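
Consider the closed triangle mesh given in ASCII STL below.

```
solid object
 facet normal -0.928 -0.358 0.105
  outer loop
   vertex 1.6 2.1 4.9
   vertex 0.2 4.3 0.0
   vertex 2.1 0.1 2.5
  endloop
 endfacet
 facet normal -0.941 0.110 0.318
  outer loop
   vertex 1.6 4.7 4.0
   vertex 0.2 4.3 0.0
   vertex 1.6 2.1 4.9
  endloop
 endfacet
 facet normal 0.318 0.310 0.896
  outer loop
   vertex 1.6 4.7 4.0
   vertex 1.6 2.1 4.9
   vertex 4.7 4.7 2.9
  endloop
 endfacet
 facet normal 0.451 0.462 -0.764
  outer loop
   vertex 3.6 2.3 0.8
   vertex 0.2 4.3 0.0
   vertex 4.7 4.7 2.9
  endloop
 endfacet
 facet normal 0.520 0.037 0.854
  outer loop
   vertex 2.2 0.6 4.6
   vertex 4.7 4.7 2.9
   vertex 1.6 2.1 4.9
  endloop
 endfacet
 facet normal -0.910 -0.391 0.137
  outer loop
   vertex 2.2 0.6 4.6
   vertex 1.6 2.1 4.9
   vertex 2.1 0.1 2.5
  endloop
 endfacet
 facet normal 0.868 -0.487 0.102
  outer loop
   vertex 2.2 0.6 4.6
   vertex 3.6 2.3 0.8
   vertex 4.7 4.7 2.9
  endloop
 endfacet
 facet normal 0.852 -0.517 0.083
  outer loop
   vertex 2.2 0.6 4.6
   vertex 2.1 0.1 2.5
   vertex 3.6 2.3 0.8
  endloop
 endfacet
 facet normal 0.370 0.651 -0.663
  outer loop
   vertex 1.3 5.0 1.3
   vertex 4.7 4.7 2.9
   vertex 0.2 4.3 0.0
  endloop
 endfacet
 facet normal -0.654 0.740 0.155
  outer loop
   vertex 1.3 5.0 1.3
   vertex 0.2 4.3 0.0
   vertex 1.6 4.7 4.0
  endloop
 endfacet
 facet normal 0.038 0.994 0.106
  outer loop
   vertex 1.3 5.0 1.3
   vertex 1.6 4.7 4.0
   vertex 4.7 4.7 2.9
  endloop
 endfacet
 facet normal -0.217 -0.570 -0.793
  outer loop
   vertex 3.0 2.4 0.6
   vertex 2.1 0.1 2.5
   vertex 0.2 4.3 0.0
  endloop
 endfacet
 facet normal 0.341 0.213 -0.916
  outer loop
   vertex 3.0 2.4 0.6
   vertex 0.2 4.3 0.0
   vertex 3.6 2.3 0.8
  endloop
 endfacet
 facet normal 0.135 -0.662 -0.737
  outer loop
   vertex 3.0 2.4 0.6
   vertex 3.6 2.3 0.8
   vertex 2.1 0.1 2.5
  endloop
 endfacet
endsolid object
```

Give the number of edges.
21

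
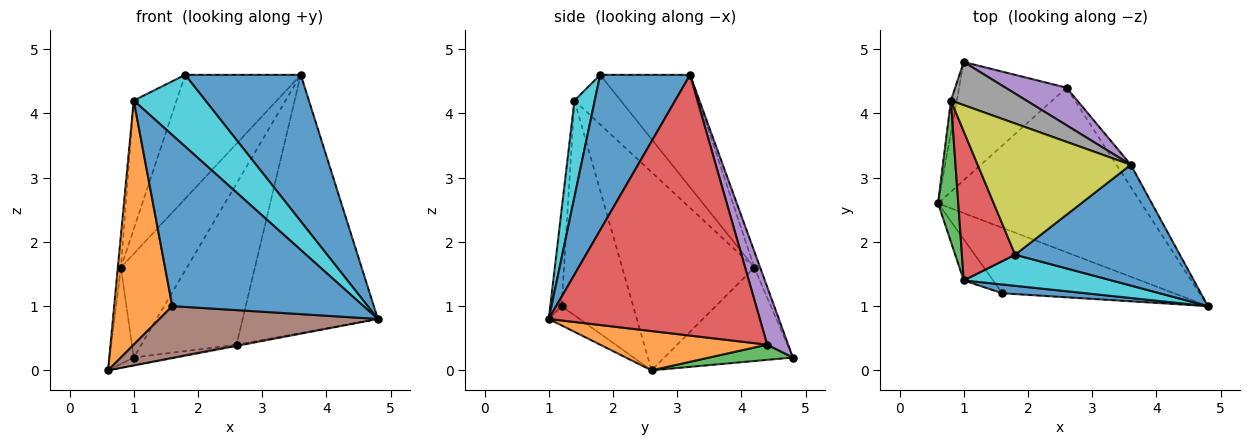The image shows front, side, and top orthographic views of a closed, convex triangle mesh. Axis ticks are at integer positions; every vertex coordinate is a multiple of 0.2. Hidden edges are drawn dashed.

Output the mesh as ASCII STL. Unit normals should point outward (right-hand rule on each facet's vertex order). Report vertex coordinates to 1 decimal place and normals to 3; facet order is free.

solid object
 facet normal 0.515 -0.662 0.546
  outer loop
   vertex 3.6 3.2 4.6
   vertex 1.8 1.8 4.6
   vertex 4.8 1.0 0.8
  endloop
 endfacet
 facet normal 0.190 0.007 -0.982
  outer loop
   vertex 2.6 4.4 0.4
   vertex 4.8 1.0 0.8
   vertex 0.6 2.6 0.0
  endloop
 endfacet
 facet normal 0.140 0.064 -0.988
  outer loop
   vertex 2.6 4.4 0.4
   vertex 0.6 2.6 0.0
   vertex 1.0 4.8 0.2
  endloop
 endfacet
 facet normal 0.841 0.539 -0.046
  outer loop
   vertex 2.6 4.4 0.4
   vertex 3.6 3.2 4.6
   vertex 4.8 1.0 0.8
  endloop
 endfacet
 facet normal 0.210 0.952 0.222
  outer loop
   vertex 2.6 4.4 0.4
   vertex 1.0 4.8 0.2
   vertex 3.6 3.2 4.6
  endloop
 endfacet
 facet normal -0.087 -0.620 -0.780
  outer loop
   vertex 1.6 1.2 1.0
   vertex 0.6 2.6 0.0
   vertex 4.8 1.0 0.8
  endloop
 endfacet
 facet normal -0.981 0.184 -0.061
  outer loop
   vertex 0.8 4.2 1.6
   vertex 1.0 4.8 0.2
   vertex 0.6 2.6 0.0
  endloop
 endfacet
 facet normal -0.081 0.920 0.383
  outer loop
   vertex 0.8 4.2 1.6
   vertex 3.6 3.2 4.6
   vertex 1.0 4.8 0.2
  endloop
 endfacet
 facet normal -0.471 0.606 0.641
  outer loop
   vertex 0.8 4.2 1.6
   vertex 1.8 1.8 4.6
   vertex 3.6 3.2 4.6
  endloop
 endfacet
 facet normal 0.251 -0.888 0.385
  outer loop
   vertex 1.0 1.4 4.2
   vertex 4.8 1.0 0.8
   vertex 1.8 1.8 4.6
  endloop
 endfacet
 facet normal -0.059 -0.997 0.051
  outer loop
   vertex 1.0 1.4 4.2
   vertex 1.6 1.2 1.0
   vertex 4.8 1.0 0.8
  endloop
 endfacet
 facet normal -0.772 -0.627 -0.106
  outer loop
   vertex 1.0 1.4 4.2
   vertex 0.6 2.6 0.0
   vertex 1.6 1.2 1.0
  endloop
 endfacet
 facet normal -0.995 0.023 0.101
  outer loop
   vertex 1.0 1.4 4.2
   vertex 0.8 4.2 1.6
   vertex 0.6 2.6 0.0
  endloop
 endfacet
 facet normal -0.576 0.534 0.619
  outer loop
   vertex 1.0 1.4 4.2
   vertex 1.8 1.8 4.6
   vertex 0.8 4.2 1.6
  endloop
 endfacet
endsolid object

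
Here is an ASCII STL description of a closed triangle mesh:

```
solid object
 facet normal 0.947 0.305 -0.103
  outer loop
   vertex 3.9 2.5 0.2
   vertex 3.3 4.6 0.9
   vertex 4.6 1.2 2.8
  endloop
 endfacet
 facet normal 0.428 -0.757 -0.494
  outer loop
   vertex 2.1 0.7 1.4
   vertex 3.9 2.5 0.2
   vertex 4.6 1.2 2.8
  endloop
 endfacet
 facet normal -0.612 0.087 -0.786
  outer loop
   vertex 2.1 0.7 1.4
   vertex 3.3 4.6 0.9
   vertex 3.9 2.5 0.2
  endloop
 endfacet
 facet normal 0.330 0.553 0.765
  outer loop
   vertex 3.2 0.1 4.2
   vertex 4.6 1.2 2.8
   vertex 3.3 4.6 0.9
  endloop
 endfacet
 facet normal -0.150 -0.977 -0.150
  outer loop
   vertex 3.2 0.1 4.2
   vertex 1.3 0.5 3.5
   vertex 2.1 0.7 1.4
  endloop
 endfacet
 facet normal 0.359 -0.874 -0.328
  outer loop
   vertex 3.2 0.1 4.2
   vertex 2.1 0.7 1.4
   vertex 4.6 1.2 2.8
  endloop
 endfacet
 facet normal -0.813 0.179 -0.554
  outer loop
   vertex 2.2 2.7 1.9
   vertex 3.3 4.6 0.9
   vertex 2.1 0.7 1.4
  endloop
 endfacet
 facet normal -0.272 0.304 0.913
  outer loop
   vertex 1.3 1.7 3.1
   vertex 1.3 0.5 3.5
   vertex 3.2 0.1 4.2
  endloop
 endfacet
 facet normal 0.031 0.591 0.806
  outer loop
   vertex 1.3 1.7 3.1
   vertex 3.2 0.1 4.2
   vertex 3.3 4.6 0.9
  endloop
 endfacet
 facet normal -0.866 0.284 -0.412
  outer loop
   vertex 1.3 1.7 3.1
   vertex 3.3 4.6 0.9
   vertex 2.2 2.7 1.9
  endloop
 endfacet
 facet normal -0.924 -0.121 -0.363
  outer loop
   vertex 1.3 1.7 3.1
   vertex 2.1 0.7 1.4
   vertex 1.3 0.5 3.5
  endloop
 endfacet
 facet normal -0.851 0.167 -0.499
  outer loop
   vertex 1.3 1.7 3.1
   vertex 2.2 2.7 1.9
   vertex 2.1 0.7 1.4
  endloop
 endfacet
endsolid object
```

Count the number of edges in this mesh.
18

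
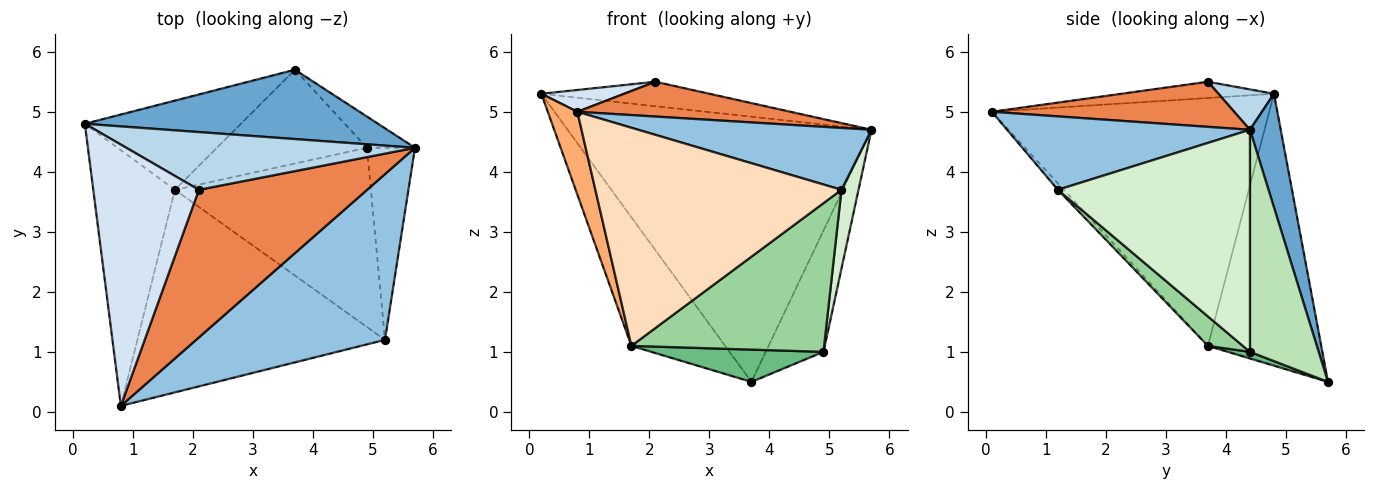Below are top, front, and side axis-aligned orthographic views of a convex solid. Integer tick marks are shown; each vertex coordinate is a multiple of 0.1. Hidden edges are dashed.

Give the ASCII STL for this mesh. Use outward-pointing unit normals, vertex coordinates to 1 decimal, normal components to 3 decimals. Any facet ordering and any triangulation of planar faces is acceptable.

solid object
 facet normal 0.097 0.963 0.252
  outer loop
   vertex 3.7 5.7 0.5
   vertex 0.2 4.8 5.3
   vertex 5.7 4.4 4.7
  endloop
 endfacet
 facet normal 0.342 -0.329 0.880
  outer loop
   vertex 5.2 1.2 3.7
   vertex 5.7 4.4 4.7
   vertex 0.8 0.1 5.0
  endloop
 endfacet
 facet normal 0.128 0.387 0.913
  outer loop
   vertex 2.1 3.7 5.5
   vertex 5.7 4.4 4.7
   vertex 0.2 4.8 5.3
  endloop
 endfacet
 facet normal -0.151 -0.082 0.985
  outer loop
   vertex 2.1 3.7 5.5
   vertex 0.2 4.8 5.3
   vertex 0.8 0.1 5.0
  endloop
 endfacet
 facet normal 0.252 -0.222 0.942
  outer loop
   vertex 2.1 3.7 5.5
   vertex 0.8 0.1 5.0
   vertex 5.7 4.4 4.7
  endloop
 endfacet
 facet normal -0.945 -0.101 -0.311
  outer loop
   vertex 1.7 3.7 1.1
   vertex 0.8 0.1 5.0
   vertex 0.2 4.8 5.3
  endloop
 endfacet
 facet normal -0.705 0.583 -0.404
  outer loop
   vertex 1.7 3.7 1.1
   vertex 0.2 4.8 5.3
   vertex 3.7 5.7 0.5
  endloop
 endfacet
 facet normal -0.018 -0.733 -0.680
  outer loop
   vertex 1.7 3.7 1.1
   vertex 5.2 1.2 3.7
   vertex 0.8 0.1 5.0
  endloop
 endfacet
 facet normal 0.042 -0.325 -0.945
  outer loop
   vertex 4.9 4.4 1.0
   vertex 1.7 3.7 1.1
   vertex 3.7 5.7 0.5
  endloop
 endfacet
 facet normal 0.115 -0.634 -0.765
  outer loop
   vertex 4.9 4.4 1.0
   vertex 5.2 1.2 3.7
   vertex 1.7 3.7 1.1
  endloop
 endfacet
 facet normal 0.755 0.635 -0.163
  outer loop
   vertex 4.9 4.4 1.0
   vertex 3.7 5.7 0.5
   vertex 5.7 4.4 4.7
  endloop
 endfacet
 facet normal 0.974 -0.086 -0.211
  outer loop
   vertex 4.9 4.4 1.0
   vertex 5.7 4.4 4.7
   vertex 5.2 1.2 3.7
  endloop
 endfacet
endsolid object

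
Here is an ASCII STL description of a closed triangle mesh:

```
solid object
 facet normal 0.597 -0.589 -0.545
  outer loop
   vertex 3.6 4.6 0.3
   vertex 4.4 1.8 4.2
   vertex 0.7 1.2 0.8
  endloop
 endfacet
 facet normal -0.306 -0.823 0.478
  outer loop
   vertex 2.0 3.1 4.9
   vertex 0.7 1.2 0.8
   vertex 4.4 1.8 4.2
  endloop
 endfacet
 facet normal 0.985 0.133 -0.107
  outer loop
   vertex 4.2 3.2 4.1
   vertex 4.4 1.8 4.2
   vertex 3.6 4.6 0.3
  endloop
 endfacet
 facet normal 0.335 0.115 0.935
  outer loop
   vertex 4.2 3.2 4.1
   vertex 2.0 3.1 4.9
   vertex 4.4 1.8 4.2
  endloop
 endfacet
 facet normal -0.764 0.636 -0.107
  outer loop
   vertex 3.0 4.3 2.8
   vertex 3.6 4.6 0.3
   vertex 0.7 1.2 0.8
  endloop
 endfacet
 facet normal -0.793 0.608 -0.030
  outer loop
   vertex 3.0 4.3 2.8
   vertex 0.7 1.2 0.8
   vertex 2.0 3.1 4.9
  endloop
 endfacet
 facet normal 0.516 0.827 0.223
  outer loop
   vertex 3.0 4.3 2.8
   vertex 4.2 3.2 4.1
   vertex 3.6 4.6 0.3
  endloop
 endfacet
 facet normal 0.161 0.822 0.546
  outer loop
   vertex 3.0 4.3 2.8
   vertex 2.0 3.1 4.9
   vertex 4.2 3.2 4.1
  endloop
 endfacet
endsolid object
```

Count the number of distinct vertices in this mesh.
6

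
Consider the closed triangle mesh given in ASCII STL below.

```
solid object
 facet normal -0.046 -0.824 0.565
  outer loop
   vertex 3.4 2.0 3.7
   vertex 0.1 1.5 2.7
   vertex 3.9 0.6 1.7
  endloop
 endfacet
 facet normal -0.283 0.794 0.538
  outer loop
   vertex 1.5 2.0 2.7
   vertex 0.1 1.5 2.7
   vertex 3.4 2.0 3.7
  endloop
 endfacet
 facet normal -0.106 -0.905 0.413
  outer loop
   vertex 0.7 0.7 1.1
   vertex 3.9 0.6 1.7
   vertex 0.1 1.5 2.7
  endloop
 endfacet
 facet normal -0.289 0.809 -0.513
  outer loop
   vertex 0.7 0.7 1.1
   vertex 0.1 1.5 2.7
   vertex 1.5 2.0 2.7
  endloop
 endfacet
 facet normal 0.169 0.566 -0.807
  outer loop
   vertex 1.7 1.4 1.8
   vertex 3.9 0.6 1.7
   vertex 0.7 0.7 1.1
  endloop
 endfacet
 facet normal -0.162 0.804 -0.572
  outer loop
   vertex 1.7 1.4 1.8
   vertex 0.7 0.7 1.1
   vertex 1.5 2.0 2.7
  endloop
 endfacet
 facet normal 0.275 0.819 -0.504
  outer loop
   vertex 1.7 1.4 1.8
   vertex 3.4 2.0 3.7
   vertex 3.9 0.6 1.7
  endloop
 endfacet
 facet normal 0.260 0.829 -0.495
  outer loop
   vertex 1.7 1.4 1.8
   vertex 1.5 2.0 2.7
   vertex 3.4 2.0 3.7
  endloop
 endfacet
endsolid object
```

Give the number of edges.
12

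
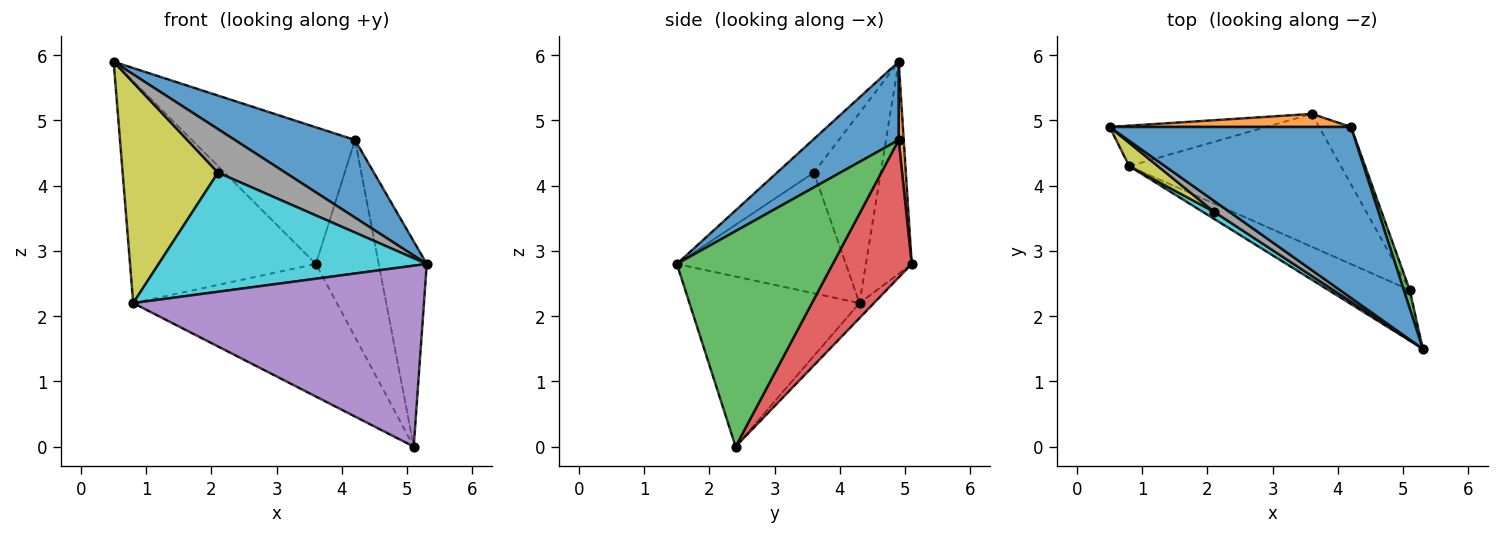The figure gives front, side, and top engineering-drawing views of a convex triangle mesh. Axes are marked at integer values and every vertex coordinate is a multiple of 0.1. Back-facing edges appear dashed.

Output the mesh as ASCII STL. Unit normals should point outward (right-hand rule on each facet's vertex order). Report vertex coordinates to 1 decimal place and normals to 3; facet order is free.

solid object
 facet normal 0.283 -0.396 0.873
  outer loop
   vertex 4.2 4.9 4.7
   vertex 0.5 4.9 5.9
   vertex 5.3 1.5 2.8
  endloop
 endfacet
 facet normal 0.031 0.995 0.095
  outer loop
   vertex 4.2 4.9 4.7
   vertex 3.6 5.1 2.8
   vertex 0.5 4.9 5.9
  endloop
 endfacet
 facet normal 0.955 0.294 0.026
  outer loop
   vertex 4.2 4.9 4.7
   vertex 5.3 1.5 2.8
   vertex 5.1 2.4 0.0
  endloop
 endfacet
 facet normal 0.770 0.613 -0.179
  outer loop
   vertex 4.2 4.9 4.7
   vertex 5.1 2.4 0.0
   vertex 3.6 5.1 2.8
  endloop
 endfacet
 facet normal -0.491 -0.839 -0.235
  outer loop
   vertex 0.8 4.3 2.2
   vertex 5.1 2.4 0.0
   vertex 5.3 1.5 2.8
  endloop
 endfacet
 facet normal -0.236 0.956 -0.174
  outer loop
   vertex 0.8 4.3 2.2
   vertex 0.5 4.9 5.9
   vertex 3.6 5.1 2.8
  endloop
 endfacet
 facet normal -0.050 0.705 -0.707
  outer loop
   vertex 0.8 4.3 2.2
   vertex 3.6 5.1 2.8
   vertex 5.1 2.4 0.0
  endloop
 endfacet
 facet normal -0.469 -0.857 0.214
  outer loop
   vertex 2.1 3.6 4.2
   vertex 5.3 1.5 2.8
   vertex 0.5 4.9 5.9
  endloop
 endfacet
 facet normal -0.572 -0.816 0.086
  outer loop
   vertex 2.1 3.6 4.2
   vertex 0.5 4.9 5.9
   vertex 0.8 4.3 2.2
  endloop
 endfacet
 facet normal -0.532 -0.845 0.050
  outer loop
   vertex 2.1 3.6 4.2
   vertex 0.8 4.3 2.2
   vertex 5.3 1.5 2.8
  endloop
 endfacet
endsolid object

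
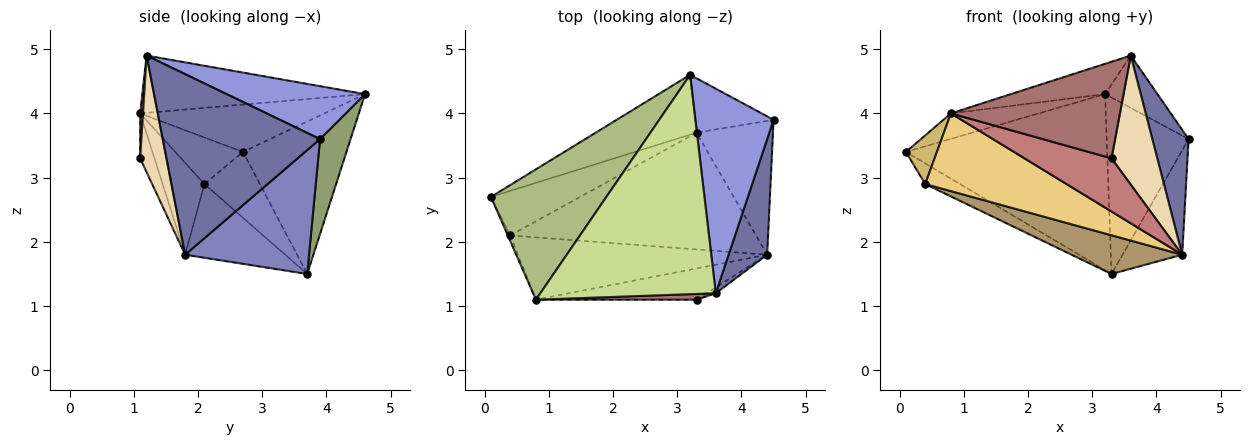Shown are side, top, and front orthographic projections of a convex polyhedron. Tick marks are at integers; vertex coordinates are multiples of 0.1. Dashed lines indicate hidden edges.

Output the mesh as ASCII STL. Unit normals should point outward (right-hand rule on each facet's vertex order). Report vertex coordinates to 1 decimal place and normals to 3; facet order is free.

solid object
 facet normal 0.954 -0.220 0.204
  outer loop
   vertex 4.4 1.8 1.8
   vertex 4.5 3.9 3.6
   vertex 3.6 1.2 4.9
  endloop
 endfacet
 facet normal 0.787 0.379 -0.486
  outer loop
   vertex 4.4 1.8 1.8
   vertex 3.3 3.7 1.5
   vertex 4.5 3.9 3.6
  endloop
 endfacet
 facet normal 0.548 0.207 0.810
  outer loop
   vertex 3.2 4.6 4.3
   vertex 3.6 1.2 4.9
   vertex 4.5 3.9 3.6
  endloop
 endfacet
 facet normal -0.438 0.851 -0.289
  outer loop
   vertex 3.2 4.6 4.3
   vertex 3.3 3.7 1.5
   vertex 0.1 2.7 3.4
  endloop
 endfacet
 facet normal 0.335 0.900 -0.277
  outer loop
   vertex 3.2 4.6 4.3
   vertex 4.5 3.9 3.6
   vertex 3.3 3.7 1.5
  endloop
 endfacet
 facet normal -0.373 0.178 0.910
  outer loop
   vertex 0.8 1.1 4.0
   vertex 3.2 4.6 4.3
   vertex 0.1 2.7 3.4
  endloop
 endfacet
 facet normal -0.308 0.130 0.943
  outer loop
   vertex 0.8 1.1 4.0
   vertex 3.6 1.2 4.9
   vertex 3.2 4.6 4.3
  endloop
 endfacet
 facet normal -0.557 0.350 -0.754
  outer loop
   vertex 0.4 2.1 2.9
   vertex 0.1 2.7 3.4
   vertex 3.3 3.7 1.5
  endloop
 endfacet
 facet normal -0.274 -0.303 -0.913
  outer loop
   vertex 0.4 2.1 2.9
   vertex 3.3 3.7 1.5
   vertex 4.4 1.8 1.8
  endloop
 endfacet
 facet normal -0.909 -0.415 -0.047
  outer loop
   vertex 0.4 2.1 2.9
   vertex 0.8 1.1 4.0
   vertex 0.1 2.7 3.4
  endloop
 endfacet
 facet normal -0.225 -0.760 -0.609
  outer loop
   vertex 0.4 2.1 2.9
   vertex 4.4 1.8 1.8
   vertex 0.8 1.1 4.0
  endloop
 endfacet
 facet normal 0.498 -0.866 -0.039
  outer loop
   vertex 3.3 1.1 3.3
   vertex 4.4 1.8 1.8
   vertex 3.6 1.2 4.9
  endloop
 endfacet
 facet normal 0.017 -0.998 0.059
  outer loop
   vertex 3.3 1.1 3.3
   vertex 3.6 1.2 4.9
   vertex 0.8 1.1 4.0
  endloop
 endfacet
 facet normal -0.140 -0.854 -0.501
  outer loop
   vertex 3.3 1.1 3.3
   vertex 0.8 1.1 4.0
   vertex 4.4 1.8 1.8
  endloop
 endfacet
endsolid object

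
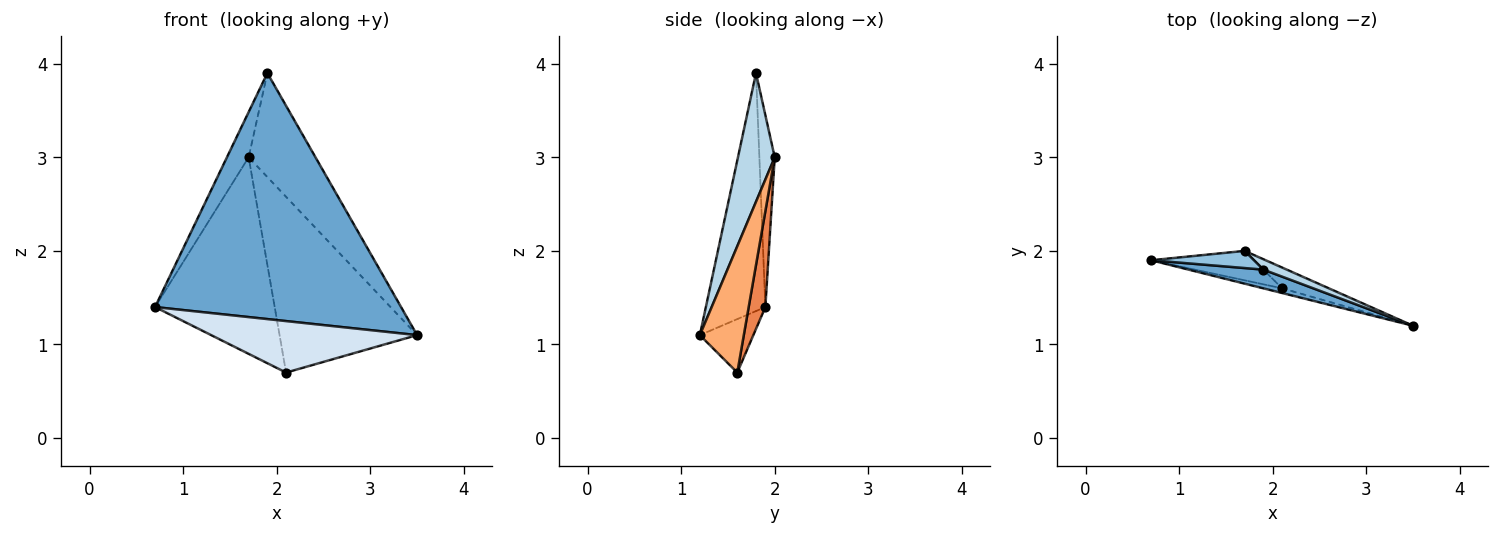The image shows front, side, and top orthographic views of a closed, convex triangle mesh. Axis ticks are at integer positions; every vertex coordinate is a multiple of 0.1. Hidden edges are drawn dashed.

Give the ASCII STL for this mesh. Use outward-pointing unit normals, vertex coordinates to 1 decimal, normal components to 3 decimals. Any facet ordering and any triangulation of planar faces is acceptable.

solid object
 facet normal -0.234 -0.969 0.074
  outer loop
   vertex 1.9 1.8 3.9
   vertex 0.7 1.9 1.4
   vertex 3.5 1.2 1.1
  endloop
 endfacet
 facet normal -0.551 0.780 0.296
  outer loop
   vertex 1.9 1.8 3.9
   vertex 1.7 2.0 3.0
   vertex 0.7 1.9 1.4
  endloop
 endfacet
 facet normal 0.480 0.873 0.087
  outer loop
   vertex 1.9 1.8 3.9
   vertex 3.5 1.2 1.1
   vertex 1.7 2.0 3.0
  endloop
 endfacet
 facet normal -0.250 -0.964 -0.088
  outer loop
   vertex 2.1 1.6 0.7
   vertex 3.5 1.2 1.1
   vertex 0.7 1.9 1.4
  endloop
 endfacet
 facet normal 0.137 0.980 -0.147
  outer loop
   vertex 2.1 1.6 0.7
   vertex 0.7 1.9 1.4
   vertex 1.7 2.0 3.0
  endloop
 endfacet
 facet normal 0.302 0.947 -0.112
  outer loop
   vertex 2.1 1.6 0.7
   vertex 1.7 2.0 3.0
   vertex 3.5 1.2 1.1
  endloop
 endfacet
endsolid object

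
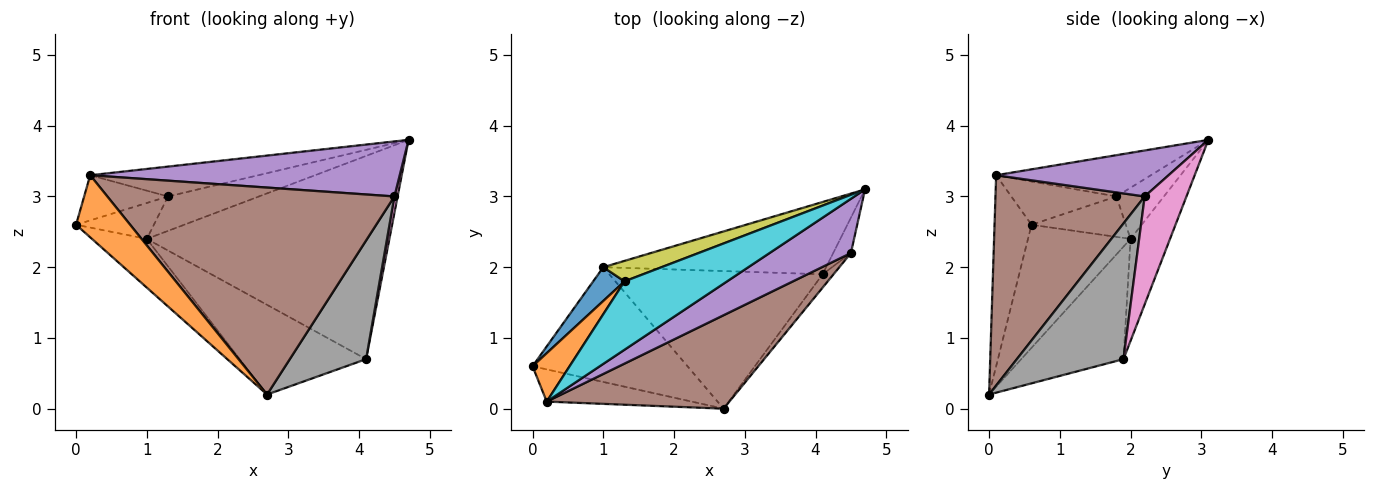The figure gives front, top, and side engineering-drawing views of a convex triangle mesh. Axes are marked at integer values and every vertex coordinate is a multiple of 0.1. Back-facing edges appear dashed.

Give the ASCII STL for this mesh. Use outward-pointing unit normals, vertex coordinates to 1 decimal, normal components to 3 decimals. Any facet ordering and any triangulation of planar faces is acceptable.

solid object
 facet normal -0.590 0.316 -0.743
  outer loop
   vertex 1.0 2.0 2.4
   vertex 2.7 0.0 0.2
   vertex 0.0 0.6 2.6
  endloop
 endfacet
 facet normal -0.519 -0.759 -0.394
  outer loop
   vertex 0.2 0.1 3.3
   vertex 0.0 0.6 2.6
   vertex 2.7 0.0 0.2
  endloop
 endfacet
 facet normal -0.152 0.931 -0.331
  outer loop
   vertex 4.1 1.9 0.7
   vertex 1.0 2.0 2.4
   vertex 4.7 3.1 3.8
  endloop
 endfacet
 facet normal -0.404 0.499 -0.766
  outer loop
   vertex 4.1 1.9 0.7
   vertex 2.7 0.0 0.2
   vertex 1.0 2.0 2.4
  endloop
 endfacet
 facet normal 0.369 -0.662 0.653
  outer loop
   vertex 4.5 2.2 3.0
   vertex 4.7 3.1 3.8
   vertex 0.2 0.1 3.3
  endloop
 endfacet
 facet normal 0.428 -0.824 0.372
  outer loop
   vertex 4.5 2.2 3.0
   vertex 0.2 0.1 3.3
   vertex 2.7 0.0 0.2
  endloop
 endfacet
 facet normal 0.984 -0.075 -0.161
  outer loop
   vertex 4.5 2.2 3.0
   vertex 4.1 1.9 0.7
   vertex 4.7 3.1 3.8
  endloop
 endfacet
 facet normal 0.811 -0.581 -0.065
  outer loop
   vertex 4.5 2.2 3.0
   vertex 2.7 0.0 0.2
   vertex 4.1 1.9 0.7
  endloop
 endfacet
 facet normal -0.410 0.784 0.466
  outer loop
   vertex 1.3 1.8 3.0
   vertex 4.7 3.1 3.8
   vertex 1.0 2.0 2.4
  endloop
 endfacet
 facet normal -0.346 0.376 0.860
  outer loop
   vertex 1.3 1.8 3.0
   vertex 0.2 0.1 3.3
   vertex 4.7 3.1 3.8
  endloop
 endfacet
 facet normal -0.662 0.546 0.513
  outer loop
   vertex 1.3 1.8 3.0
   vertex 1.0 2.0 2.4
   vertex 0.0 0.6 2.6
  endloop
 endfacet
 facet normal -0.650 0.518 0.556
  outer loop
   vertex 1.3 1.8 3.0
   vertex 0.0 0.6 2.6
   vertex 0.2 0.1 3.3
  endloop
 endfacet
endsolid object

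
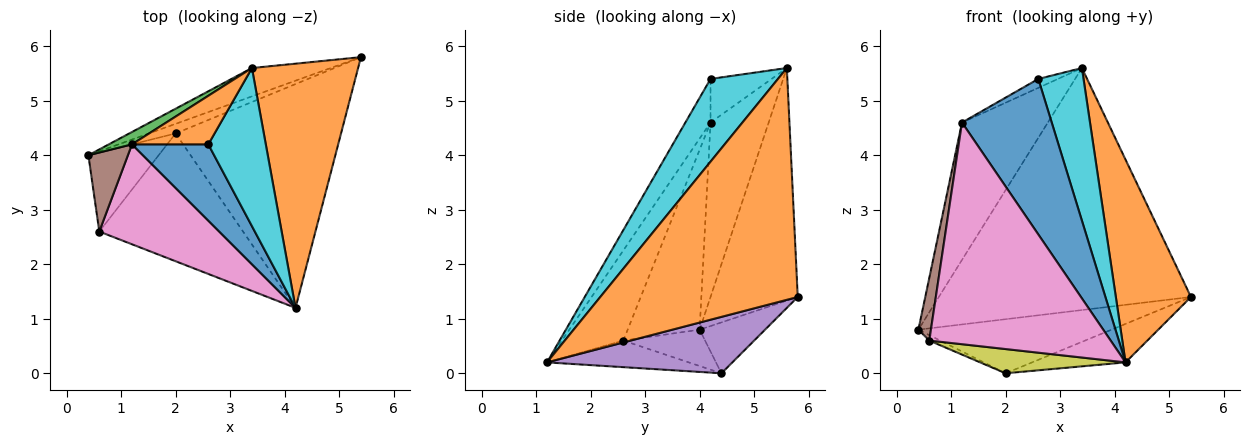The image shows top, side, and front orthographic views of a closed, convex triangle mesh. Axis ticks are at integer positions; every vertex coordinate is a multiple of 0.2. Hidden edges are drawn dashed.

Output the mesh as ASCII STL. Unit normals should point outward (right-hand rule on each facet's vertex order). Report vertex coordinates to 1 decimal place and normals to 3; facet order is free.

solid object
 facet normal -0.325 0.939 -0.110
  outer loop
   vertex 3.4 5.6 5.6
   vertex 5.4 5.8 1.4
   vertex 0.4 4.0 0.8
  endloop
 endfacet
 facet normal 0.859 -0.327 0.394
  outer loop
   vertex 3.4 5.6 5.6
   vertex 4.2 1.2 0.2
   vertex 5.4 5.8 1.4
  endloop
 endfacet
 facet normal -0.559 0.826 0.074
  outer loop
   vertex 1.2 4.2 4.6
   vertex 3.4 5.6 5.6
   vertex 0.4 4.0 0.8
  endloop
 endfacet
 facet normal -0.316 0.934 -0.166
  outer loop
   vertex 2.0 4.4 0.0
   vertex 0.4 4.0 0.8
   vertex 5.4 5.8 1.4
  endloop
 endfacet
 facet normal 0.319 0.161 -0.934
  outer loop
   vertex 2.0 4.4 0.0
   vertex 5.4 5.8 1.4
   vertex 4.2 1.2 0.2
  endloop
 endfacet
 facet normal -0.963 -0.168 0.212
  outer loop
   vertex 0.6 2.6 0.6
   vertex 1.2 4.2 4.6
   vertex 0.4 4.0 0.8
  endloop
 endfacet
 facet normal -0.295 -0.871 0.393
  outer loop
   vertex 0.6 2.6 0.6
   vertex 4.2 1.2 0.2
   vertex 1.2 4.2 4.6
  endloop
 endfacet
 facet normal -0.459 0.061 -0.887
  outer loop
   vertex 0.6 2.6 0.6
   vertex 0.4 4.0 0.8
   vertex 2.0 4.4 0.0
  endloop
 endfacet
 facet normal -0.179 -0.183 -0.967
  outer loop
   vertex 0.6 2.6 0.6
   vertex 2.0 4.4 0.0
   vertex 4.2 1.2 0.2
  endloop
 endfacet
 facet normal 0.719 -0.482 0.500
  outer loop
   vertex 2.6 4.2 5.4
   vertex 4.2 1.2 0.2
   vertex 3.4 5.6 5.6
  endloop
 endfacet
 facet normal -0.244 -0.871 0.427
  outer loop
   vertex 2.6 4.2 5.4
   vertex 1.2 4.2 4.6
   vertex 4.2 1.2 0.2
  endloop
 endfacet
 facet normal -0.490 0.157 0.857
  outer loop
   vertex 2.6 4.2 5.4
   vertex 3.4 5.6 5.6
   vertex 1.2 4.2 4.6
  endloop
 endfacet
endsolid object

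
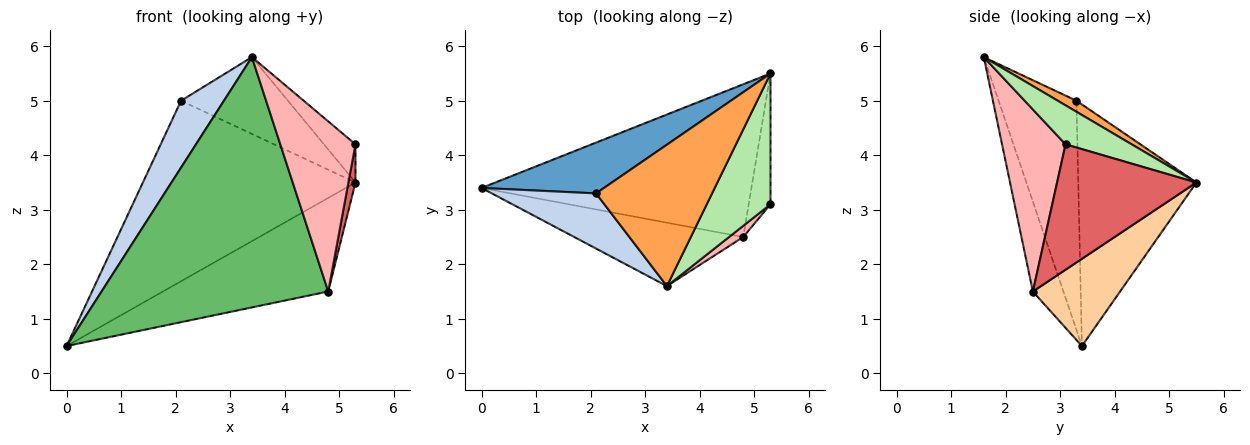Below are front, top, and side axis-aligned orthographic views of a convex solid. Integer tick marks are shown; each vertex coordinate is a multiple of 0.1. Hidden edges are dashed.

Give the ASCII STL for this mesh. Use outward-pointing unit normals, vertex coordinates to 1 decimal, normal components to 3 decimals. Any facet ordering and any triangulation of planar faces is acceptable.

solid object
 facet normal -0.472 0.849 0.239
  outer loop
   vertex 2.1 3.3 5.0
   vertex 5.3 5.5 3.5
   vertex 0.0 3.4 0.5
  endloop
 endfacet
 facet normal -0.814 -0.448 0.370
  outer loop
   vertex 2.1 3.3 5.0
   vertex 0.0 3.4 0.5
   vertex 3.4 1.6 5.8
  endloop
 endfacet
 facet normal 0.083 0.476 0.876
  outer loop
   vertex 2.1 3.3 5.0
   vertex 3.4 1.6 5.8
   vertex 5.3 5.5 3.5
  endloop
 endfacet
 facet normal 0.266 0.504 -0.822
  outer loop
   vertex 4.8 2.5 1.5
   vertex 0.0 3.4 0.5
   vertex 5.3 5.5 3.5
  endloop
 endfacet
 facet normal -0.130 -0.961 -0.243
  outer loop
   vertex 4.8 2.5 1.5
   vertex 3.4 1.6 5.8
   vertex 0.0 3.4 0.5
  endloop
 endfacet
 facet normal 0.506 0.241 0.828
  outer loop
   vertex 5.3 3.1 4.2
   vertex 5.3 5.5 3.5
   vertex 3.4 1.6 5.8
  endloop
 endfacet
 facet normal 0.984 -0.050 -0.171
  outer loop
   vertex 5.3 3.1 4.2
   vertex 4.8 2.5 1.5
   vertex 5.3 5.5 3.5
  endloop
 endfacet
 facet normal 0.645 -0.763 0.050
  outer loop
   vertex 5.3 3.1 4.2
   vertex 3.4 1.6 5.8
   vertex 4.8 2.5 1.5
  endloop
 endfacet
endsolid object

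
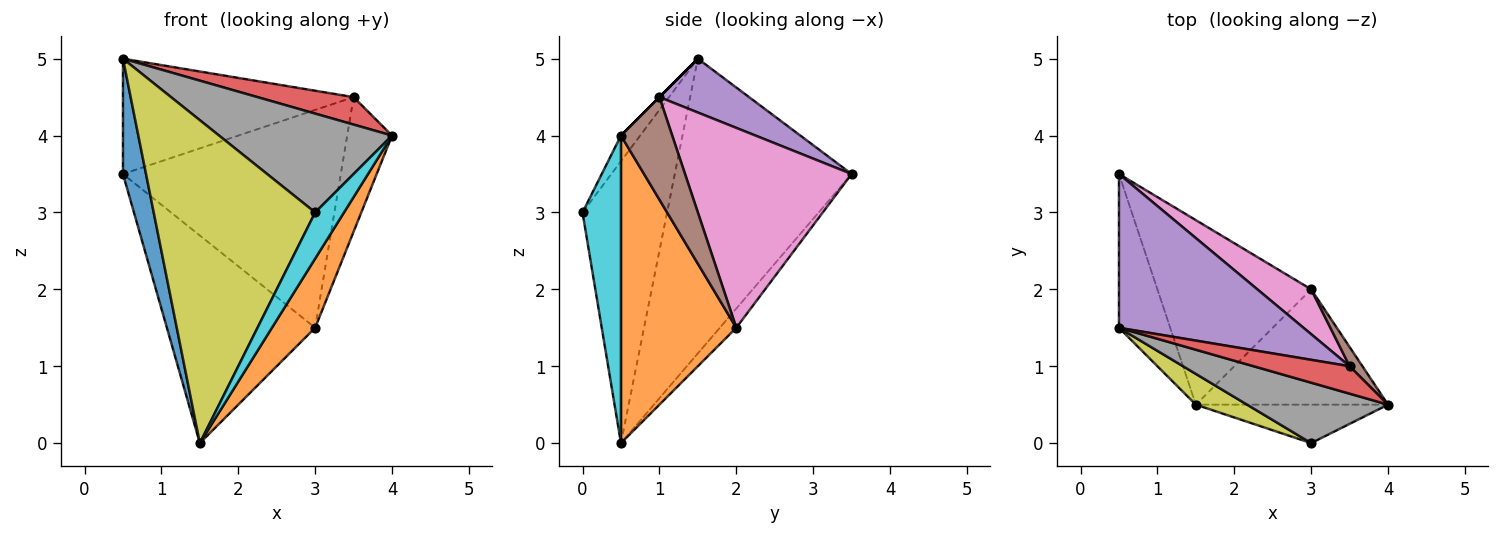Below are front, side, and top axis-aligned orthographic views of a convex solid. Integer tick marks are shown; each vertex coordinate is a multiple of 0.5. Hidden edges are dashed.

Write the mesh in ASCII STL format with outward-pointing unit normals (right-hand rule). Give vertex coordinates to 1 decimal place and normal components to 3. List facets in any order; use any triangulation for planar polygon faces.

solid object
 facet normal -0.977 -0.127 -0.170
  outer loop
   vertex 1.5 0.5 0.0
   vertex 0.5 1.5 5.0
   vertex 0.5 3.5 3.5
  endloop
 endfacet
 facet normal 0.808 -0.303 -0.505
  outer loop
   vertex 3.0 2.0 1.5
   vertex 4.0 0.5 4.0
   vertex 1.5 0.5 0.0
  endloop
 endfacet
 facet normal -0.083 0.745 -0.662
  outer loop
   vertex 3.0 2.0 1.5
   vertex 1.5 0.5 0.0
   vertex 0.5 3.5 3.5
  endloop
 endfacet
 facet normal 0.000 -0.707 0.707
  outer loop
   vertex 3.5 1.0 4.5
   vertex 0.5 1.5 5.0
   vertex 4.0 0.5 4.0
  endloop
 endfacet
 facet normal 0.227 0.584 0.779
  outer loop
   vertex 3.5 1.0 4.5
   vertex 0.5 3.5 3.5
   vertex 0.5 1.5 5.0
  endloop
 endfacet
 facet normal 0.749 0.656 0.094
  outer loop
   vertex 3.5 1.0 4.5
   vertex 4.0 0.5 4.0
   vertex 3.0 2.0 1.5
  endloop
 endfacet
 facet normal 0.599 0.784 0.161
  outer loop
   vertex 3.5 1.0 4.5
   vertex 3.0 2.0 1.5
   vertex 0.5 3.5 3.5
  endloop
 endfacet
 facet normal -0.094 -0.849 0.519
  outer loop
   vertex 3.0 0.0 3.0
   vertex 4.0 0.5 4.0
   vertex 0.5 1.5 5.0
  endloop
 endfacet
 facet normal -0.462 -0.883 0.084
  outer loop
   vertex 3.0 0.0 3.0
   vertex 0.5 1.5 5.0
   vertex 1.5 0.5 0.0
  endloop
 endfacet
 facet normal 0.716 -0.537 -0.447
  outer loop
   vertex 3.0 0.0 3.0
   vertex 1.5 0.5 0.0
   vertex 4.0 0.5 4.0
  endloop
 endfacet
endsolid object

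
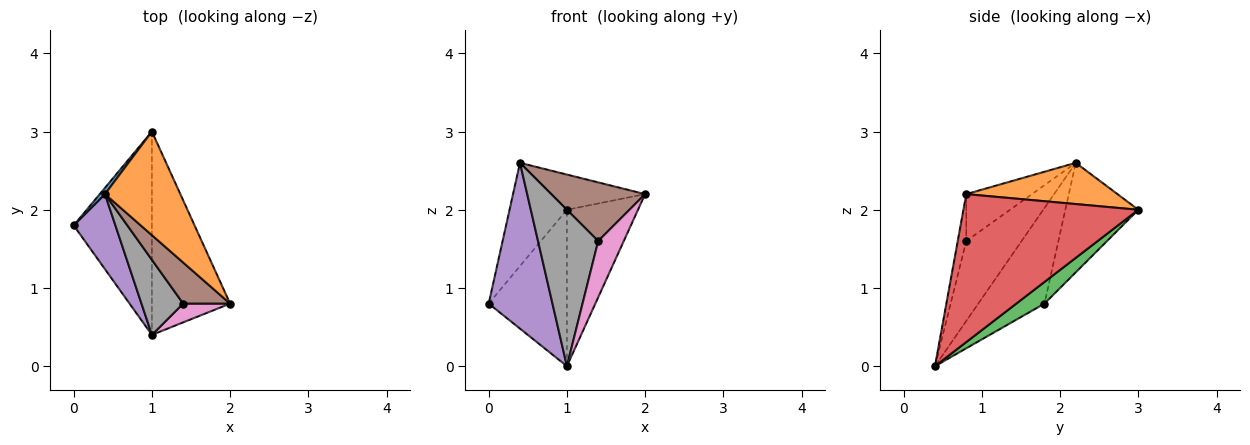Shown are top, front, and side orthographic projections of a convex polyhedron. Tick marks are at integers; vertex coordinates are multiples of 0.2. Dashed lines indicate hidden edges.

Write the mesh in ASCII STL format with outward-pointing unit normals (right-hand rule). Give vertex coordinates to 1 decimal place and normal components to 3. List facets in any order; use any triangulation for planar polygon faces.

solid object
 facet normal -0.786 0.617 0.037
  outer loop
   vertex 0.4 2.2 2.6
   vertex 1.0 3.0 2.0
   vertex 0.0 1.8 0.8
  endloop
 endfacet
 facet normal 0.460 0.286 0.841
  outer loop
   vertex 0.4 2.2 2.6
   vertex 2.0 0.8 2.2
   vertex 1.0 3.0 2.0
  endloop
 endfacet
 facet normal 0.214 0.596 -0.774
  outer loop
   vertex 1.0 0.4 0.0
   vertex 0.0 1.8 0.8
   vertex 1.0 3.0 2.0
  endloop
 endfacet
 facet normal 0.832 0.338 -0.440
  outer loop
   vertex 1.0 0.4 0.0
   vertex 1.0 3.0 2.0
   vertex 2.0 0.8 2.2
  endloop
 endfacet
 facet normal -0.687 -0.662 0.300
  outer loop
   vertex 1.0 0.4 0.0
   vertex 0.4 2.2 2.6
   vertex 0.0 1.8 0.8
  endloop
 endfacet
 facet normal -0.497 -0.711 0.497
  outer loop
   vertex 1.4 0.8 1.6
   vertex 2.0 0.8 2.2
   vertex 0.4 2.2 2.6
  endloop
 endfacet
 facet normal -0.302 -0.905 0.302
  outer loop
   vertex 1.4 0.8 1.6
   vertex 1.0 0.4 0.0
   vertex 2.0 0.8 2.2
  endloop
 endfacet
 facet normal -0.638 -0.694 0.333
  outer loop
   vertex 1.4 0.8 1.6
   vertex 0.4 2.2 2.6
   vertex 1.0 0.4 0.0
  endloop
 endfacet
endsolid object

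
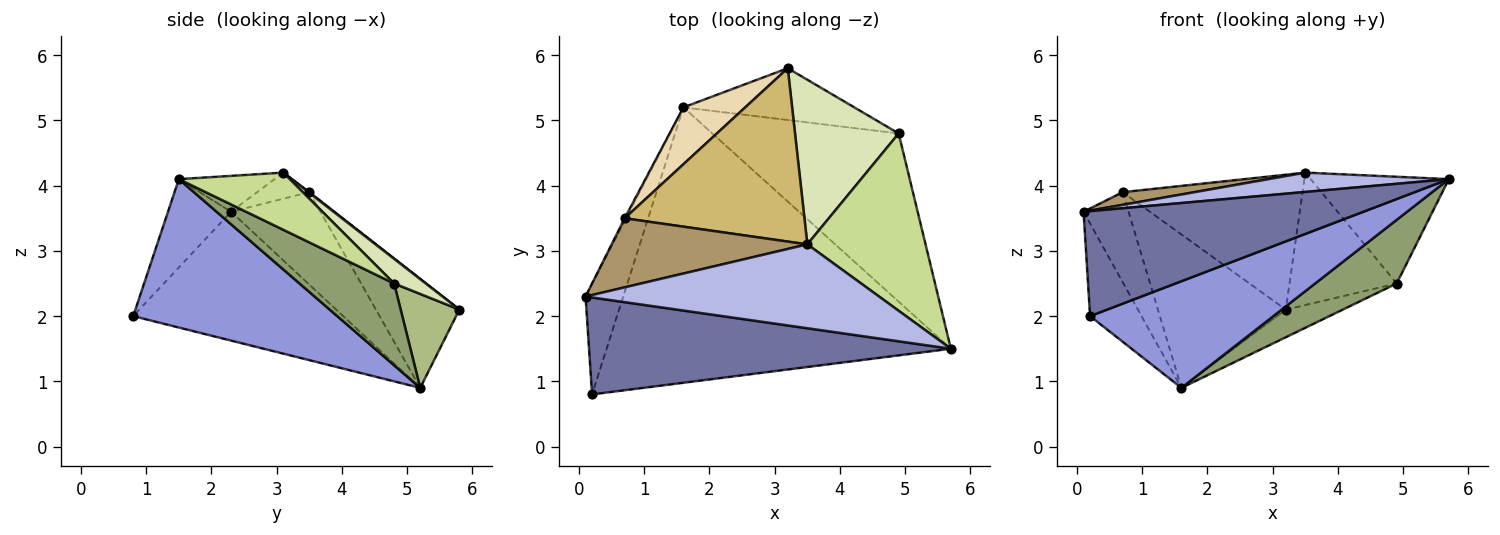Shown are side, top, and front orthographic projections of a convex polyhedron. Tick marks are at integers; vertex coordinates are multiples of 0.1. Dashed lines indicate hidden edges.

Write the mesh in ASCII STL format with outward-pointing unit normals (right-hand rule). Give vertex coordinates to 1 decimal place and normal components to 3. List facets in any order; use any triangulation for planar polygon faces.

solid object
 facet normal -0.163 -0.725 0.669
  outer loop
   vertex 0.2 0.8 2.0
   vertex 5.7 1.5 4.1
   vertex 0.1 2.3 3.6
  endloop
 endfacet
 facet normal -0.934 0.229 -0.273
  outer loop
   vertex 1.6 5.2 0.9
   vertex 0.2 0.8 2.0
   vertex 0.1 2.3 3.6
  endloop
 endfacet
 facet normal 0.373 -0.335 -0.865
  outer loop
   vertex 1.6 5.2 0.9
   vertex 5.7 1.5 4.1
   vertex 0.2 0.8 2.0
  endloop
 endfacet
 facet normal -0.118 -0.223 0.968
  outer loop
   vertex 3.5 3.1 4.2
   vertex 0.1 2.3 3.6
   vertex 5.7 1.5 4.1
  endloop
 endfacet
 facet normal 0.380 -0.327 -0.865
  outer loop
   vertex 4.9 4.8 2.5
   vertex 5.7 1.5 4.1
   vertex 1.6 5.2 0.9
  endloop
 endfacet
 facet normal 0.436 0.424 -0.794
  outer loop
   vertex 4.9 4.8 2.5
   vertex 1.6 5.2 0.9
   vertex 3.2 5.8 2.1
  endloop
 endfacet
 facet normal 0.383 0.477 0.792
  outer loop
   vertex 4.9 4.8 2.5
   vertex 3.5 3.1 4.2
   vertex 5.7 1.5 4.1
  endloop
 endfacet
 facet normal 0.182 0.616 0.766
  outer loop
   vertex 4.9 4.8 2.5
   vertex 3.2 5.8 2.1
   vertex 3.5 3.1 4.2
  endloop
 endfacet
 facet normal -0.130 -0.179 0.975
  outer loop
   vertex 0.7 3.5 3.9
   vertex 0.1 2.3 3.6
   vertex 3.5 3.1 4.2
  endloop
 endfacet
 facet normal 0.003 0.614 0.789
  outer loop
   vertex 0.7 3.5 3.9
   vertex 3.5 3.1 4.2
   vertex 3.2 5.8 2.1
  endloop
 endfacet
 facet normal -0.893 0.450 -0.013
  outer loop
   vertex 0.7 3.5 3.9
   vertex 1.6 5.2 0.9
   vertex 0.1 2.3 3.6
  endloop
 endfacet
 facet normal -0.522 0.800 0.296
  outer loop
   vertex 0.7 3.5 3.9
   vertex 3.2 5.8 2.1
   vertex 1.6 5.2 0.9
  endloop
 endfacet
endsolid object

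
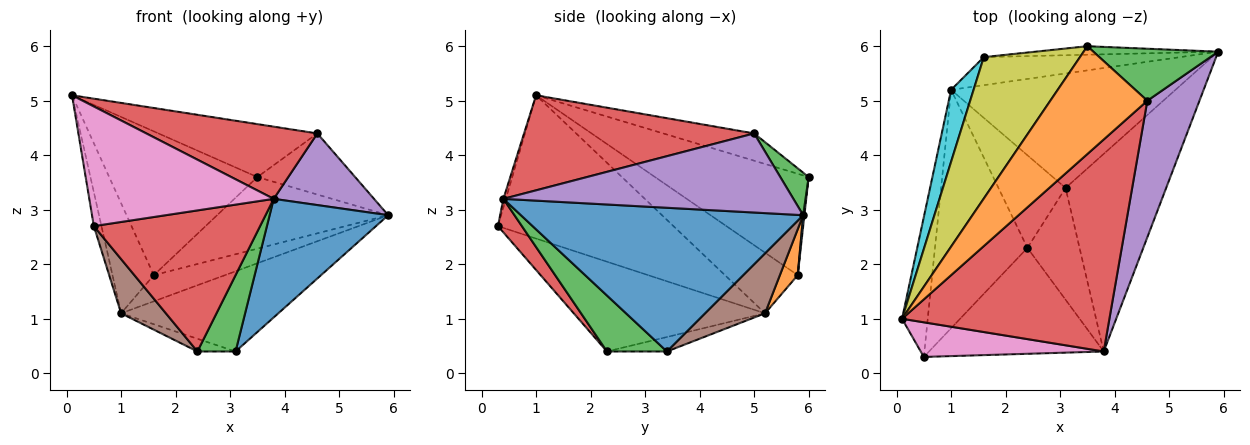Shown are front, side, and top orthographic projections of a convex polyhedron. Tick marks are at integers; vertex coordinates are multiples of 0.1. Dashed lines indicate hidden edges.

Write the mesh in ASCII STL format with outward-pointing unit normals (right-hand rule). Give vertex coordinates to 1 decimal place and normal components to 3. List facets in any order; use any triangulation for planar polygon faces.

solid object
 facet normal 0.775 -0.325 -0.542
  outer loop
   vertex 3.8 0.4 3.2
   vertex 3.1 3.4 0.4
   vertex 5.9 5.9 2.9
  endloop
 endfacet
 facet normal -0.244 0.427 0.870
  outer loop
   vertex 4.6 5.0 4.4
   vertex 3.5 6.0 3.6
   vertex 0.1 1.0 5.1
  endloop
 endfacet
 facet normal 0.216 0.744 0.633
  outer loop
   vertex 4.6 5.0 4.4
   vertex 5.9 5.9 2.9
   vertex 3.5 6.0 3.6
  endloop
 endfacet
 facet normal 0.398 -0.296 0.868
  outer loop
   vertex 4.6 5.0 4.4
   vertex 0.1 1.0 5.1
   vertex 3.8 0.4 3.2
  endloop
 endfacet
 facet normal 0.802 -0.277 0.529
  outer loop
   vertex 4.6 5.0 4.4
   vertex 3.8 0.4 3.2
   vertex 5.9 5.9 2.9
  endloop
 endfacet
 facet normal 0.214 0.561 -0.800
  outer loop
   vertex 1.0 5.2 1.1
   vertex 5.9 5.9 2.9
   vertex 3.1 3.4 0.4
  endloop
 endfacet
 facet normal -0.013 -0.960 0.278
  outer loop
   vertex 0.5 0.3 2.7
   vertex 3.8 0.4 3.2
   vertex 0.1 1.0 5.1
  endloop
 endfacet
 facet normal -0.983 0.043 -0.176
  outer loop
   vertex 0.5 0.3 2.7
   vertex 0.1 1.0 5.1
   vertex 1.0 5.2 1.1
  endloop
 endfacet
 facet normal -0.594 0.573 0.564
  outer loop
   vertex 1.6 5.8 1.8
   vertex 0.1 1.0 5.1
   vertex 3.5 6.0 3.6
  endloop
 endfacet
 facet normal -0.828 0.470 0.307
  outer loop
   vertex 1.6 5.8 1.8
   vertex 1.0 5.2 1.1
   vertex 0.1 1.0 5.1
  endloop
 endfacet
 facet normal 0.007 0.993 -0.118
  outer loop
   vertex 1.6 5.8 1.8
   vertex 3.5 6.0 3.6
   vertex 5.9 5.9 2.9
  endloop
 endfacet
 facet normal 0.169 0.672 -0.721
  outer loop
   vertex 1.6 5.8 1.8
   vertex 5.9 5.9 2.9
   vertex 1.0 5.2 1.1
  endloop
 endfacet
 facet normal 0.663 -0.422 -0.618
  outer loop
   vertex 2.4 2.3 0.4
   vertex 3.1 3.4 0.4
   vertex 3.8 0.4 3.2
  endloop
 endfacet
 facet normal 0.114 -0.795 -0.596
  outer loop
   vertex 2.4 2.3 0.4
   vertex 3.8 0.4 3.2
   vertex 0.5 0.3 2.7
  endloop
 endfacet
 facet normal -0.209 0.133 -0.969
  outer loop
   vertex 2.4 2.3 0.4
   vertex 1.0 5.2 1.1
   vertex 3.1 3.4 0.4
  endloop
 endfacet
 facet normal -0.688 -0.161 -0.708
  outer loop
   vertex 2.4 2.3 0.4
   vertex 0.5 0.3 2.7
   vertex 1.0 5.2 1.1
  endloop
 endfacet
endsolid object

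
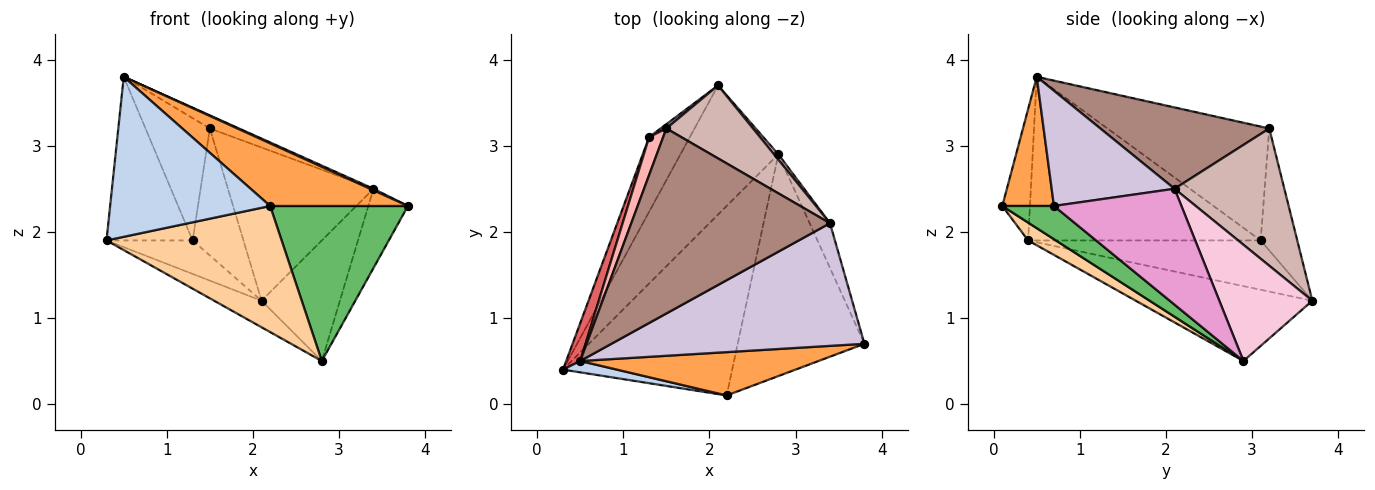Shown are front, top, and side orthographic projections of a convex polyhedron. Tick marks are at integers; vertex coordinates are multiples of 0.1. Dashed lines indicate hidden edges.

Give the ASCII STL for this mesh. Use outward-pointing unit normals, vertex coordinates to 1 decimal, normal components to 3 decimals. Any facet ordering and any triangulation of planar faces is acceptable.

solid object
 facet normal -0.600 0.161 -0.784
  outer loop
   vertex 2.8 2.9 0.5
   vertex 0.3 0.4 1.9
   vertex 2.1 3.7 1.2
  endloop
 endfacet
 facet normal -0.170 -0.983 0.070
  outer loop
   vertex 2.2 0.1 2.3
   vertex 0.5 0.5 3.8
   vertex 0.3 0.4 1.9
  endloop
 endfacet
 facet normal 0.295 -0.786 0.544
  outer loop
   vertex 2.2 0.1 2.3
   vertex 3.8 0.7 2.3
   vertex 0.5 0.5 3.8
  endloop
 endfacet
 facet normal 0.087 -0.552 -0.829
  outer loop
   vertex 2.2 0.1 2.3
   vertex 0.3 0.4 1.9
   vertex 2.8 2.9 0.5
  endloop
 endfacet
 facet normal 0.210 -0.560 -0.801
  outer loop
   vertex 2.2 0.1 2.3
   vertex 2.8 2.9 0.5
   vertex 3.8 0.7 2.3
  endloop
 endfacet
 facet normal -0.742 0.275 -0.612
  outer loop
   vertex 1.3 3.1 1.9
   vertex 2.1 3.7 1.2
   vertex 0.3 0.4 1.9
  endloop
 endfacet
 facet normal -0.935 0.346 0.080
  outer loop
   vertex 1.3 3.1 1.9
   vertex 0.3 0.4 1.9
   vertex 0.5 0.5 3.8
  endloop
 endfacet
 facet normal -0.923 0.367 0.114
  outer loop
   vertex 1.5 3.2 3.2
   vertex 1.3 3.1 1.9
   vertex 0.5 0.5 3.8
  endloop
 endfacet
 facet normal -0.584 0.811 0.027
  outer loop
   vertex 1.5 3.2 3.2
   vertex 2.1 3.7 1.2
   vertex 1.3 3.1 1.9
  endloop
 endfacet
 facet normal 0.414 -0.012 0.910
  outer loop
   vertex 3.4 2.1 2.5
   vertex 0.5 0.5 3.8
   vertex 3.8 0.7 2.3
  endloop
 endfacet
 facet normal 0.378 0.065 0.924
  outer loop
   vertex 3.4 2.1 2.5
   vertex 1.5 3.2 3.2
   vertex 0.5 0.5 3.8
  endloop
 endfacet
 facet normal 0.563 0.746 0.355
  outer loop
   vertex 3.4 2.1 2.5
   vertex 2.1 3.7 1.2
   vertex 1.5 3.2 3.2
  endloop
 endfacet
 facet normal 0.942 0.293 -0.165
  outer loop
   vertex 3.4 2.1 2.5
   vertex 3.8 0.7 2.3
   vertex 2.8 2.9 0.5
  endloop
 endfacet
 facet normal 0.764 0.644 0.028
  outer loop
   vertex 3.4 2.1 2.5
   vertex 2.8 2.9 0.5
   vertex 2.1 3.7 1.2
  endloop
 endfacet
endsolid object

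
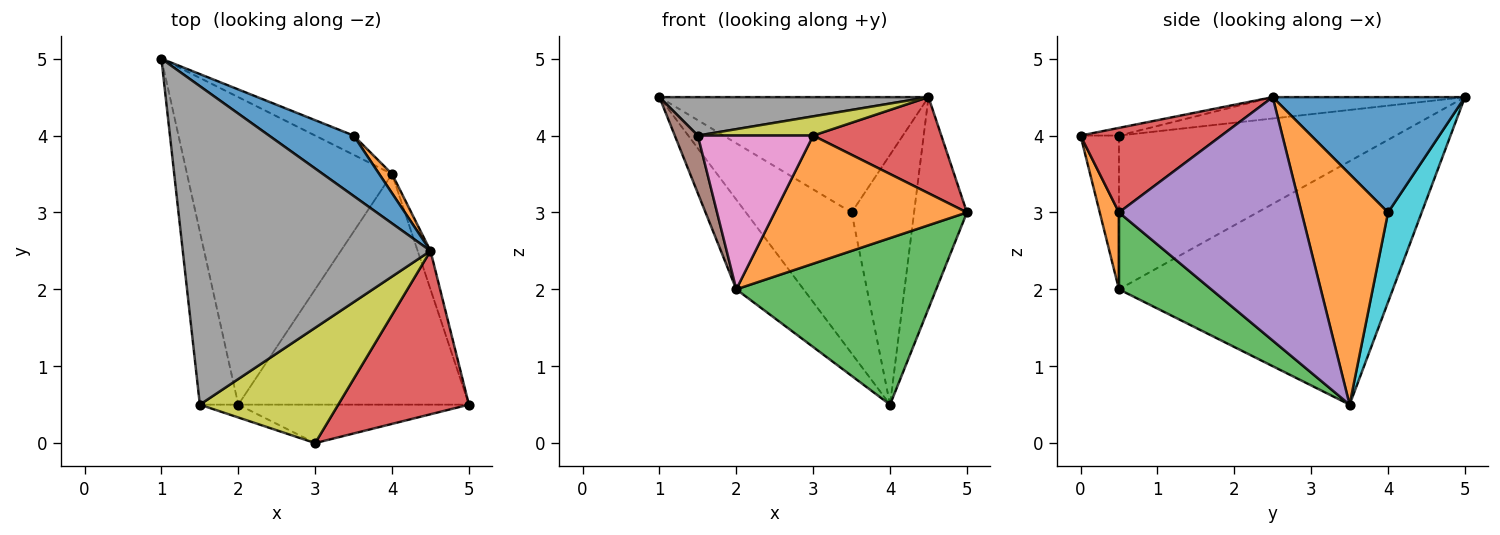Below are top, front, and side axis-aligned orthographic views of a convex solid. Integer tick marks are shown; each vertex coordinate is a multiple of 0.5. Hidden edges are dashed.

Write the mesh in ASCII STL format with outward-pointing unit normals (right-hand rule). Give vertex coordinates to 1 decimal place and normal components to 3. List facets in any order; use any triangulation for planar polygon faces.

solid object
 facet normal -0.752 0.185 -0.633
  outer loop
   vertex 2.0 0.5 2.0
   vertex 1.0 5.0 4.5
   vertex 4.0 3.5 0.5
  endloop
 endfacet
 facet normal 0.095 -0.953 -0.286
  outer loop
   vertex 2.0 0.5 2.0
   vertex 5.0 0.5 3.0
   vertex 3.0 0.0 4.0
  endloop
 endfacet
 facet normal 0.261 -0.565 -0.783
  outer loop
   vertex 2.0 0.5 2.0
   vertex 4.0 3.5 0.5
   vertex 5.0 0.5 3.0
  endloop
 endfacet
 facet normal 0.487 -0.443 0.753
  outer loop
   vertex 4.5 2.5 4.5
   vertex 3.0 0.0 4.0
   vertex 5.0 0.5 3.0
  endloop
 endfacet
 facet normal 0.959 0.278 -0.050
  outer loop
   vertex 4.5 2.5 4.5
   vertex 5.0 0.5 3.0
   vertex 4.0 3.5 0.5
  endloop
 endfacet
 facet normal -0.967 -0.081 -0.242
  outer loop
   vertex 1.5 0.5 4.0
   vertex 1.0 5.0 4.5
   vertex 2.0 0.5 2.0
  endloop
 endfacet
 facet normal -0.315 -0.946 -0.079
  outer loop
   vertex 1.5 0.5 4.0
   vertex 2.0 0.5 2.0
   vertex 3.0 0.0 4.0
  endloop
 endfacet
 facet normal -0.085 -0.119 0.989
  outer loop
   vertex 1.5 0.5 4.0
   vertex 4.5 2.5 4.5
   vertex 1.0 5.0 4.5
  endloop
 endfacet
 facet normal -0.055 -0.164 0.985
  outer loop
   vertex 1.5 0.5 4.0
   vertex 3.0 0.0 4.0
   vertex 4.5 2.5 4.5
  endloop
 endfacet
 facet normal 0.301 0.945 -0.129
  outer loop
   vertex 3.5 4.0 3.0
   vertex 4.0 3.5 0.5
   vertex 1.0 5.0 4.5
  endloop
 endfacet
 facet normal 0.535 0.749 0.392
  outer loop
   vertex 3.5 4.0 3.0
   vertex 1.0 5.0 4.5
   vertex 4.5 2.5 4.5
  endloop
 endfacet
 facet normal 0.810 0.585 0.045
  outer loop
   vertex 3.5 4.0 3.0
   vertex 4.5 2.5 4.5
   vertex 4.0 3.5 0.5
  endloop
 endfacet
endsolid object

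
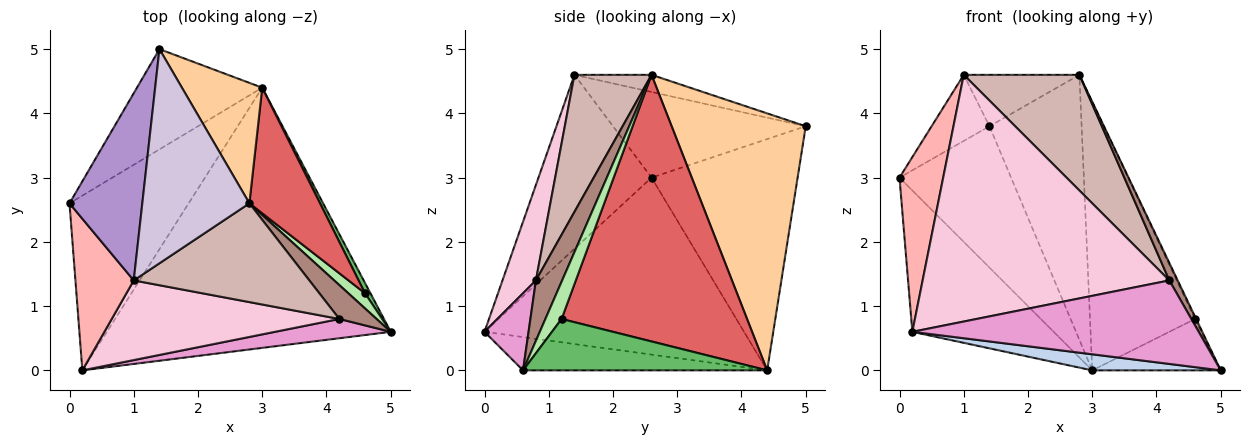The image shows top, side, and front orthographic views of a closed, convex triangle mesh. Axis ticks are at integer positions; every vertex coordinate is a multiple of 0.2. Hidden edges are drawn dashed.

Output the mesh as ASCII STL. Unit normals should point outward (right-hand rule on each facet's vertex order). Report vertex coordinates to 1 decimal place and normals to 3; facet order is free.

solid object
 facet normal -0.756 0.412 -0.509
  outer loop
   vertex 0.2 0.0 0.6
   vertex 0.0 2.6 3.0
   vertex 3.0 4.4 0.0
  endloop
 endfacet
 facet normal -0.116 -0.061 -0.991
  outer loop
   vertex 0.2 0.0 0.6
   vertex 3.0 4.4 0.0
   vertex 5.0 0.6 0.0
  endloop
 endfacet
 facet normal -0.730 0.558 -0.395
  outer loop
   vertex 1.4 5.0 3.8
   vertex 3.0 4.4 0.0
   vertex 0.0 2.6 3.0
  endloop
 endfacet
 facet normal 0.798 0.549 0.249
  outer loop
   vertex 1.4 5.0 3.8
   vertex 2.8 2.6 4.6
   vertex 3.0 4.4 0.0
  endloop
 endfacet
 facet normal 0.881 0.464 0.093
  outer loop
   vertex 4.6 1.2 0.8
   vertex 5.0 0.6 0.0
   vertex 3.0 4.4 0.0
  endloop
 endfacet
 facet normal 0.911 0.063 0.408
  outer loop
   vertex 4.6 1.2 0.8
   vertex 2.8 2.6 4.6
   vertex 5.0 0.6 0.0
  endloop
 endfacet
 facet normal 0.848 0.480 0.225
  outer loop
   vertex 4.6 1.2 0.8
   vertex 3.0 4.4 0.0
   vertex 2.8 2.6 4.6
  endloop
 endfacet
 facet normal -0.890 -0.344 0.298
  outer loop
   vertex 1.0 1.4 4.6
   vertex 0.0 2.6 3.0
   vertex 0.2 0.0 0.6
  endloop
 endfacet
 facet normal -0.743 0.223 0.631
  outer loop
   vertex 1.0 1.4 4.6
   vertex 1.4 5.0 3.8
   vertex 0.0 2.6 3.0
  endloop
 endfacet
 facet normal -0.154 0.231 0.961
  outer loop
   vertex 1.0 1.4 4.6
   vertex 2.8 2.6 4.6
   vertex 1.4 5.0 3.8
  endloop
 endfacet
 facet normal 0.821 -0.262 0.507
  outer loop
   vertex 4.2 0.8 1.4
   vertex 5.0 0.6 0.0
   vertex 2.8 2.6 4.6
  endloop
 endfacet
 facet normal 0.452 -0.678 0.579
  outer loop
   vertex 4.2 0.8 1.4
   vertex 2.8 2.6 4.6
   vertex 1.0 1.4 4.6
  endloop
 endfacet
 facet normal 0.148 -0.964 0.222
  outer loop
   vertex 4.2 0.8 1.4
   vertex 0.2 0.0 0.6
   vertex 5.0 0.6 0.0
  endloop
 endfacet
 facet normal 0.128 -0.944 0.305
  outer loop
   vertex 4.2 0.8 1.4
   vertex 1.0 1.4 4.6
   vertex 0.2 0.0 0.6
  endloop
 endfacet
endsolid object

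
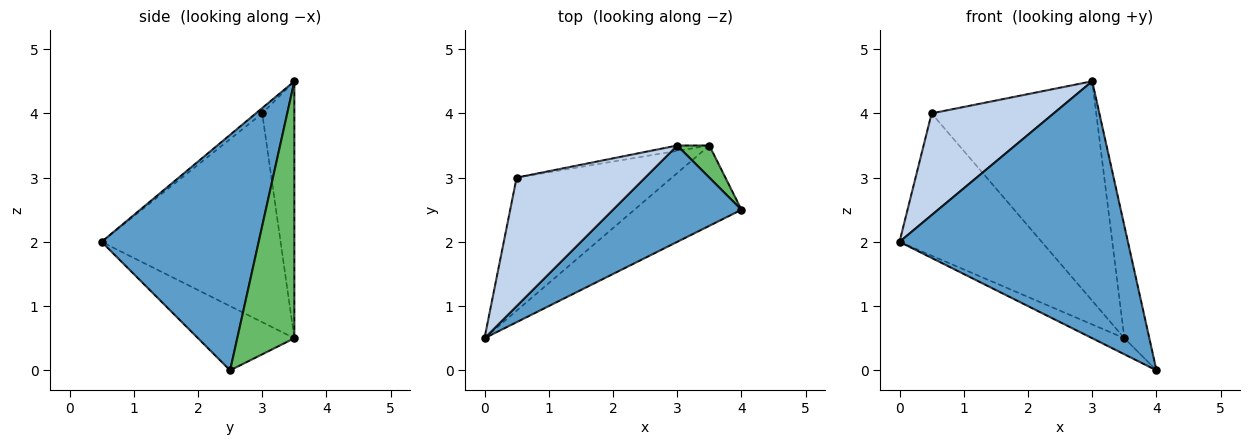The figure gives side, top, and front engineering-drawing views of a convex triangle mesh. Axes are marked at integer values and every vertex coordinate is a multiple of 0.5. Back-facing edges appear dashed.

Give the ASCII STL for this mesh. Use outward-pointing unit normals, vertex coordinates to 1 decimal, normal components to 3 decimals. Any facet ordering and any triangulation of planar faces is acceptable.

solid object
 facet normal 0.541 -0.787 0.295
  outer loop
   vertex 3.0 3.5 4.5
   vertex 0.0 0.5 2.0
   vertex 4.0 2.5 0.0
  endloop
 endfacet
 facet normal -0.033 -0.620 0.784
  outer loop
   vertex 0.5 3.0 4.0
   vertex 0.0 0.5 2.0
   vertex 3.0 3.5 4.5
  endloop
 endfacet
 facet normal -0.507 0.169 -0.845
  outer loop
   vertex 3.5 3.5 0.5
   vertex 4.0 2.5 0.0
   vertex 0.0 0.5 2.0
  endloop
 endfacet
 facet normal -0.677 0.538 -0.503
  outer loop
   vertex 3.5 3.5 0.5
   vertex 0.0 0.5 2.0
   vertex 0.5 3.0 4.0
  endloop
 endfacet
 facet normal 0.910 0.398 0.114
  outer loop
   vertex 3.5 3.5 0.5
   vertex 3.0 3.5 4.5
   vertex 4.0 2.5 0.0
  endloop
 endfacet
 facet normal -0.191 0.981 -0.024
  outer loop
   vertex 3.5 3.5 0.5
   vertex 0.5 3.0 4.0
   vertex 3.0 3.5 4.5
  endloop
 endfacet
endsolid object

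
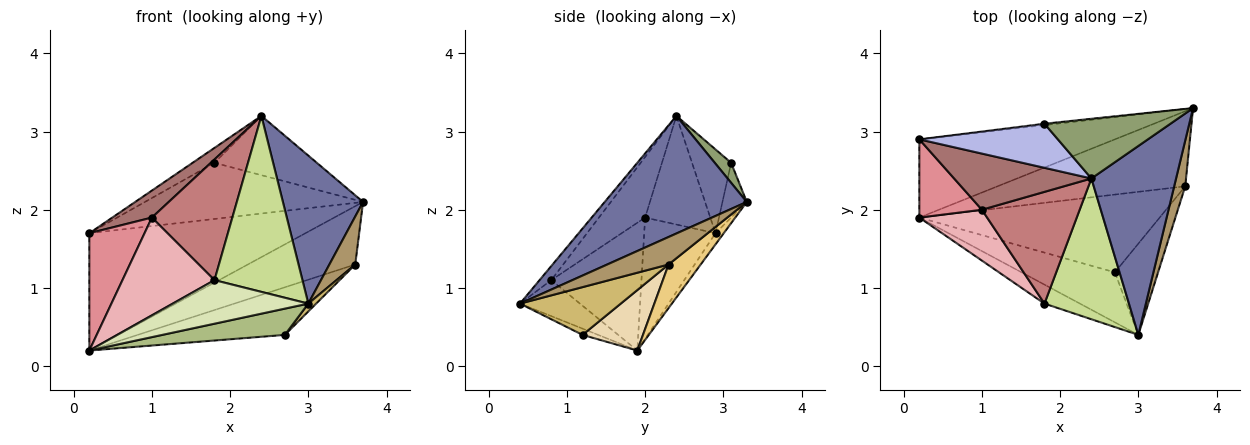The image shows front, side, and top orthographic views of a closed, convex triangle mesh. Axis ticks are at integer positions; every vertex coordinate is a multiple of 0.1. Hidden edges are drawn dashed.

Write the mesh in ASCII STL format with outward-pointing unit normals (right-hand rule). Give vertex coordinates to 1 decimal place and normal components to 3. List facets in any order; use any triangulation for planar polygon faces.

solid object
 facet normal 0.738 -0.416 0.531
  outer loop
   vertex 2.4 2.4 3.2
   vertex 3.0 0.4 0.8
   vertex 3.7 3.3 2.1
  endloop
 endfacet
 facet normal -0.032 0.832 -0.554
  outer loop
   vertex 0.2 1.9 0.2
   vertex 0.2 2.9 1.7
   vertex 3.7 3.3 2.1
  endloop
 endfacet
 facet normal -0.111 0.994 -0.024
  outer loop
   vertex 1.8 3.1 2.6
   vertex 3.7 3.3 2.1
   vertex 0.2 2.9 1.7
  endloop
 endfacet
 facet normal -0.497 0.278 0.822
  outer loop
   vertex 1.8 3.1 2.6
   vertex 0.2 2.9 1.7
   vertex 2.4 2.4 3.2
  endloop
 endfacet
 facet normal 0.112 0.700 0.705
  outer loop
   vertex 1.8 3.1 2.6
   vertex 2.4 2.4 3.2
   vertex 3.7 3.3 2.1
  endloop
 endfacet
 facet normal -0.059 -0.464 -0.884
  outer loop
   vertex 2.7 1.2 0.4
   vertex 3.0 0.4 0.8
   vertex 0.2 1.9 0.2
  endloop
 endfacet
 facet normal -0.104 -0.777 0.621
  outer loop
   vertex 1.8 0.8 1.1
   vertex 3.0 0.4 0.8
   vertex 2.4 2.4 3.2
  endloop
 endfacet
 facet normal -0.376 -0.850 -0.370
  outer loop
   vertex 1.8 0.8 1.1
   vertex 0.2 1.9 0.2
   vertex 3.0 0.4 0.8
  endloop
 endfacet
 facet normal 0.864 -0.364 0.347
  outer loop
   vertex 3.6 2.3 1.3
   vertex 3.7 3.3 2.1
   vertex 3.0 0.4 0.8
  endloop
 endfacet
 facet normal 0.740 -0.057 -0.670
  outer loop
   vertex 3.6 2.3 1.3
   vertex 3.0 0.4 0.8
   vertex 2.7 1.2 0.4
  endloop
 endfacet
 facet normal 0.180 0.603 -0.777
  outer loop
   vertex 3.6 2.3 1.3
   vertex 0.2 1.9 0.2
   vertex 3.7 3.3 2.1
  endloop
 endfacet
 facet normal 0.210 0.511 -0.834
  outer loop
   vertex 3.6 2.3 1.3
   vertex 2.7 1.2 0.4
   vertex 0.2 1.9 0.2
  endloop
 endfacet
 facet normal -0.581 -0.353 0.734
  outer loop
   vertex 1.0 2.0 1.9
   vertex 2.4 2.4 3.2
   vertex 0.2 2.9 1.7
  endloop
 endfacet
 facet normal -0.388 -0.676 0.626
  outer loop
   vertex 1.0 2.0 1.9
   vertex 1.8 0.8 1.1
   vertex 2.4 2.4 3.2
  endloop
 endfacet
 facet normal -0.732 -0.567 0.378
  outer loop
   vertex 1.0 2.0 1.9
   vertex 0.2 2.9 1.7
   vertex 0.2 1.9 0.2
  endloop
 endfacet
 facet normal -0.656 -0.670 0.348
  outer loop
   vertex 1.0 2.0 1.9
   vertex 0.2 1.9 0.2
   vertex 1.8 0.8 1.1
  endloop
 endfacet
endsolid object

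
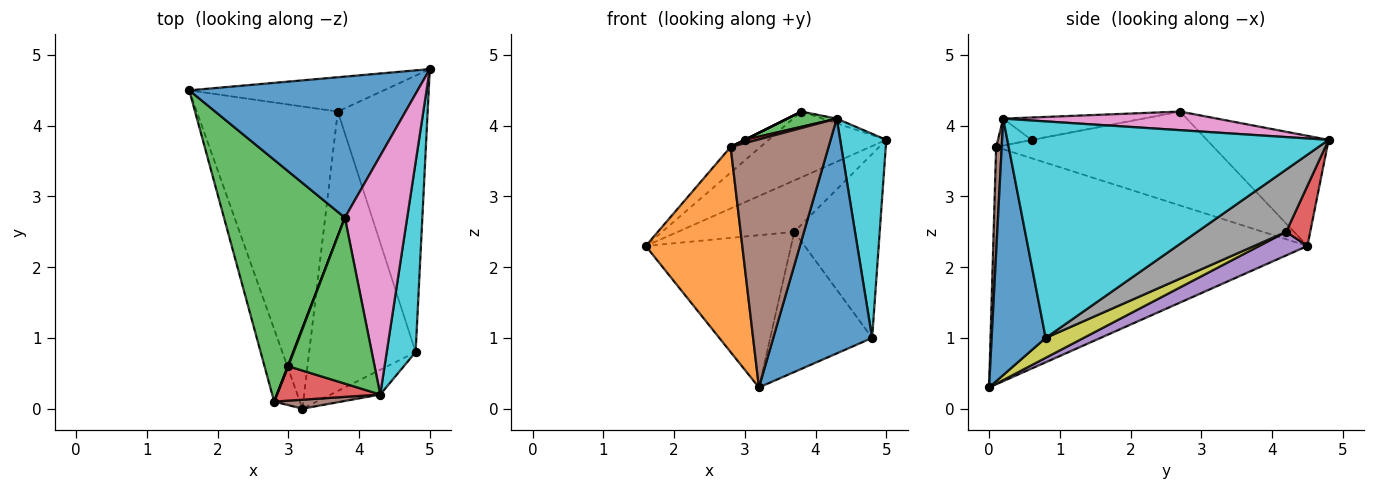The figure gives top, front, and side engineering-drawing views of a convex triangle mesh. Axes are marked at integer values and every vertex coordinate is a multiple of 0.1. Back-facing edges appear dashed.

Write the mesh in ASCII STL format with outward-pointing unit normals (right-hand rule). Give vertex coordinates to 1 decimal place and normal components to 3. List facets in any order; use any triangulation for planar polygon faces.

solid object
 facet normal -0.401 0.387 0.831
  outer loop
   vertex 3.8 2.7 4.2
   vertex 5.0 4.8 3.8
   vertex 1.6 4.5 2.3
  endloop
 endfacet
 facet normal -0.951 -0.292 -0.103
  outer loop
   vertex 2.8 0.1 3.7
   vertex 1.6 4.5 2.3
   vertex 3.2 0.0 0.3
  endloop
 endfacet
 facet normal -0.611 0.084 0.787
  outer loop
   vertex 2.8 0.1 3.7
   vertex 3.8 2.7 4.2
   vertex 1.6 4.5 2.3
  endloop
 endfacet
 facet normal 0.169 0.820 -0.547
  outer loop
   vertex 3.7 4.2 2.5
   vertex 1.6 4.5 2.3
   vertex 5.0 4.8 3.8
  endloop
 endfacet
 facet normal 0.148 0.445 -0.883
  outer loop
   vertex 3.7 4.2 2.5
   vertex 3.2 0.0 0.3
   vertex 1.6 4.5 2.3
  endloop
 endfacet
 facet normal 0.057 -0.998 0.036
  outer loop
   vertex 4.3 0.2 4.1
   vertex 2.8 0.1 3.7
   vertex 3.2 0.0 0.3
  endloop
 endfacet
 facet normal 0.286 0.019 0.958
  outer loop
   vertex 4.3 0.2 4.1
   vertex 5.0 4.8 3.8
   vertex 3.8 2.7 4.2
  endloop
 endfacet
 facet normal 0.500 0.480 -0.721
  outer loop
   vertex 4.8 0.8 1.0
   vertex 3.7 4.2 2.5
   vertex 5.0 4.8 3.8
  endloop
 endfacet
 facet normal 0.165 0.442 -0.882
  outer loop
   vertex 4.8 0.8 1.0
   vertex 3.2 0.0 0.3
   vertex 3.7 4.2 2.5
  endloop
 endfacet
 facet normal 0.981 -0.141 0.131
  outer loop
   vertex 4.8 0.8 1.0
   vertex 5.0 4.8 3.8
   vertex 4.3 0.2 4.1
  endloop
 endfacet
 facet normal 0.477 -0.874 -0.092
  outer loop
   vertex 4.8 0.8 1.0
   vertex 4.3 0.2 4.1
   vertex 3.2 0.0 0.3
  endloop
 endfacet
 facet normal -0.447 0.000 0.894
  outer loop
   vertex 3.0 0.6 3.8
   vertex 3.8 2.7 4.2
   vertex 2.8 0.1 3.7
  endloop
 endfacet
 facet normal -0.250 -0.089 0.964
  outer loop
   vertex 3.0 0.6 3.8
   vertex 4.3 0.2 4.1
   vertex 3.8 2.7 4.2
  endloop
 endfacet
 facet normal -0.251 -0.092 0.964
  outer loop
   vertex 3.0 0.6 3.8
   vertex 2.8 0.1 3.7
   vertex 4.3 0.2 4.1
  endloop
 endfacet
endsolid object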